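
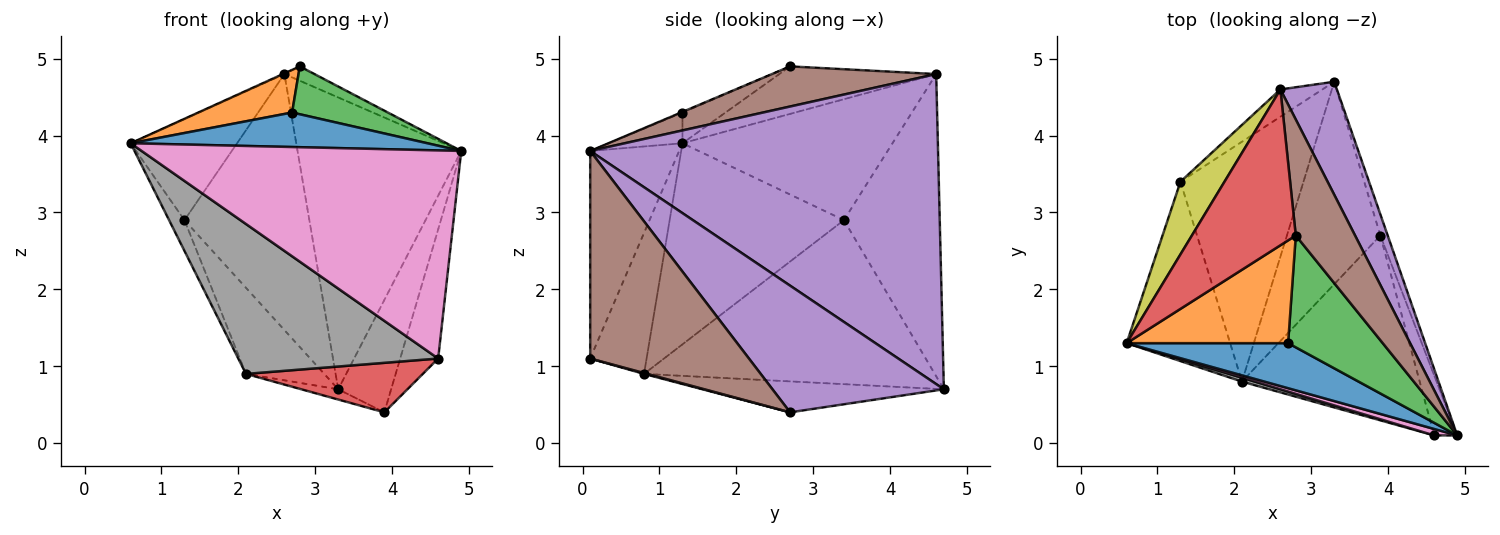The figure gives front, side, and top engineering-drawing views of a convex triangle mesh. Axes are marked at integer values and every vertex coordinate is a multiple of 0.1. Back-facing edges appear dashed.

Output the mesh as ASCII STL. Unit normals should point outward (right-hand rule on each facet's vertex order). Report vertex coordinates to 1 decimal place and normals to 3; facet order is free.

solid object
 facet normal -0.150 -0.601 0.785
  outer loop
   vertex 2.7 1.3 4.3
   vertex 0.6 1.3 3.9
   vertex 4.9 0.1 3.8
  endloop
 endfacet
 facet normal -0.173 -0.377 0.910
  outer loop
   vertex 2.7 1.3 4.3
   vertex 2.8 2.7 4.9
   vertex 0.6 1.3 3.9
  endloop
 endfacet
 facet normal -0.006 -0.394 0.919
  outer loop
   vertex 2.7 1.3 4.3
   vertex 4.9 0.1 3.8
   vertex 2.8 2.7 4.9
  endloop
 endfacet
 facet normal -0.416 0.004 0.909
  outer loop
   vertex 2.6 4.6 4.8
   vertex 0.6 1.3 3.9
   vertex 2.8 2.7 4.9
  endloop
 endfacet
 facet normal 0.893 0.420 0.163
  outer loop
   vertex 2.6 4.6 4.8
   vertex 4.9 0.1 3.8
   vertex 3.3 4.7 0.7
  endloop
 endfacet
 facet normal 0.558 0.102 0.824
  outer loop
   vertex 2.6 4.6 4.8
   vertex 2.8 2.7 4.9
   vertex 4.9 0.1 3.8
  endloop
 endfacet
 facet normal -0.268 -0.963 0.030
  outer loop
   vertex 4.6 0.1 1.1
   vertex 4.9 0.1 3.8
   vertex 0.6 1.3 3.9
  endloop
 endfacet
 facet normal -0.271 -0.962 0.025
  outer loop
   vertex 4.6 0.1 1.1
   vertex 0.6 1.3 3.9
   vertex 2.1 0.8 0.9
  endloop
 endfacet
 facet normal -0.848 0.430 0.309
  outer loop
   vertex 1.3 3.4 2.9
   vertex 0.6 1.3 3.9
   vertex 2.6 4.6 4.8
  endloop
 endfacet
 facet normal -0.607 0.791 -0.084
  outer loop
   vertex 1.3 3.4 2.9
   vertex 2.6 4.6 4.8
   vertex 3.3 4.7 0.7
  endloop
 endfacet
 facet normal -0.886 0.078 -0.456
  outer loop
   vertex 1.3 3.4 2.9
   vertex 2.1 0.8 0.9
   vertex 0.6 1.3 3.9
  endloop
 endfacet
 facet normal -0.782 0.211 -0.587
  outer loop
   vertex 1.3 3.4 2.9
   vertex 3.3 4.7 0.7
   vertex 2.1 0.8 0.9
  endloop
 endfacet
 facet normal -0.314 0.048 -0.948
  outer loop
   vertex 3.9 2.7 0.4
   vertex 2.1 0.8 0.9
   vertex 3.3 4.7 0.7
  endloop
 endfacet
 facet normal 0.005 -0.259 -0.966
  outer loop
   vertex 3.9 2.7 0.4
   vertex 4.6 0.1 1.1
   vertex 2.1 0.8 0.9
  endloop
 endfacet
 facet normal 0.954 0.295 -0.055
  outer loop
   vertex 3.9 2.7 0.4
   vertex 3.3 4.7 0.7
   vertex 4.9 0.1 3.8
  endloop
 endfacet
 facet normal 0.967 0.231 -0.107
  outer loop
   vertex 3.9 2.7 0.4
   vertex 4.9 0.1 3.8
   vertex 4.6 0.1 1.1
  endloop
 endfacet
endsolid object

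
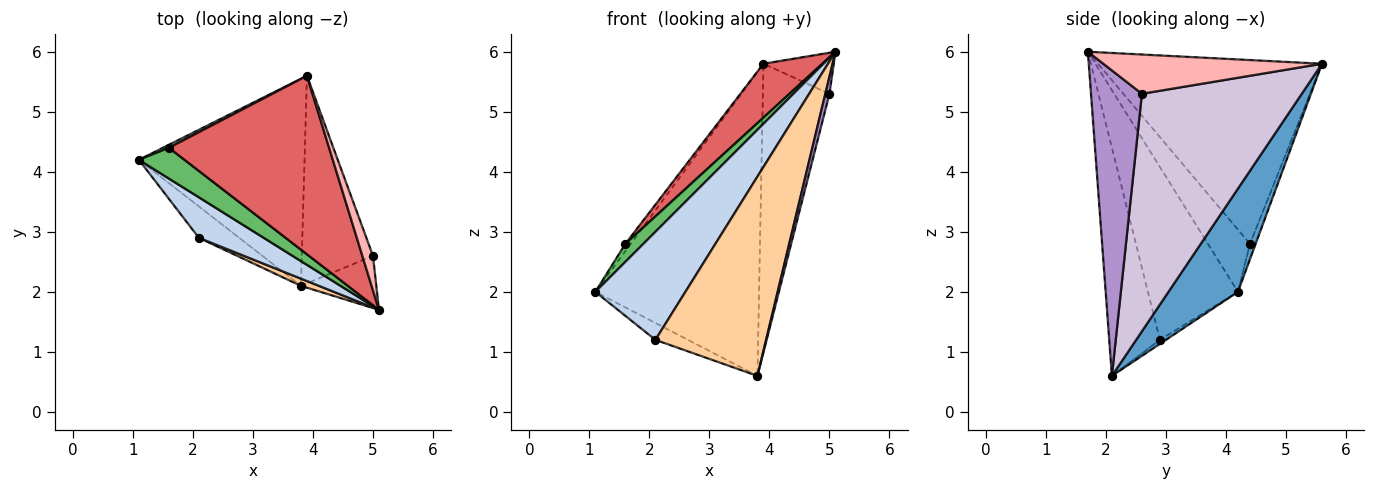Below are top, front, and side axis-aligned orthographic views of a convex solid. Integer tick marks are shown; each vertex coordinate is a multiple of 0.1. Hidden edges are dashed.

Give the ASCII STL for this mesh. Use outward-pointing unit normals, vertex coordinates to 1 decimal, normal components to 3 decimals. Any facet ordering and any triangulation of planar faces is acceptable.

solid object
 facet normal 0.331 0.780 -0.531
  outer loop
   vertex 3.8 2.1 0.6
   vertex 1.1 4.2 2.0
   vertex 3.9 5.6 5.8
  endloop
 endfacet
 facet normal -0.683 -0.683 0.256
  outer loop
   vertex 2.1 2.9 1.2
   vertex 5.1 1.7 6.0
   vertex 1.1 4.2 2.0
  endloop
 endfacet
 facet normal -0.087 0.473 -0.877
  outer loop
   vertex 2.1 2.9 1.2
   vertex 1.1 4.2 2.0
   vertex 3.8 2.1 0.6
  endloop
 endfacet
 facet normal -0.416 -0.909 0.033
  outer loop
   vertex 2.1 2.9 1.2
   vertex 3.8 2.1 0.6
   vertex 5.1 1.7 6.0
  endloop
 endfacet
 facet normal -0.763 -0.327 0.558
  outer loop
   vertex 1.6 4.4 2.8
   vertex 1.1 4.2 2.0
   vertex 5.1 1.7 6.0
  endloop
 endfacet
 facet normal -0.700 0.661 0.272
  outer loop
   vertex 1.6 4.4 2.8
   vertex 3.9 5.6 5.8
   vertex 1.1 4.2 2.0
  endloop
 endfacet
 facet normal -0.739 -0.194 0.645
  outer loop
   vertex 1.6 4.4 2.8
   vertex 5.1 1.7 6.0
   vertex 3.9 5.6 5.8
  endloop
 endfacet
 facet normal 0.922 0.296 0.249
  outer loop
   vertex 5.0 2.6 5.3
   vertex 3.9 5.6 5.8
   vertex 5.1 1.7 6.0
  endloop
 endfacet
 facet normal 0.968 -0.078 -0.239
  outer loop
   vertex 5.0 2.6 5.3
   vertex 5.1 1.7 6.0
   vertex 3.8 2.1 0.6
  endloop
 endfacet
 facet normal 0.890 0.371 -0.267
  outer loop
   vertex 5.0 2.6 5.3
   vertex 3.8 2.1 0.6
   vertex 3.9 5.6 5.8
  endloop
 endfacet
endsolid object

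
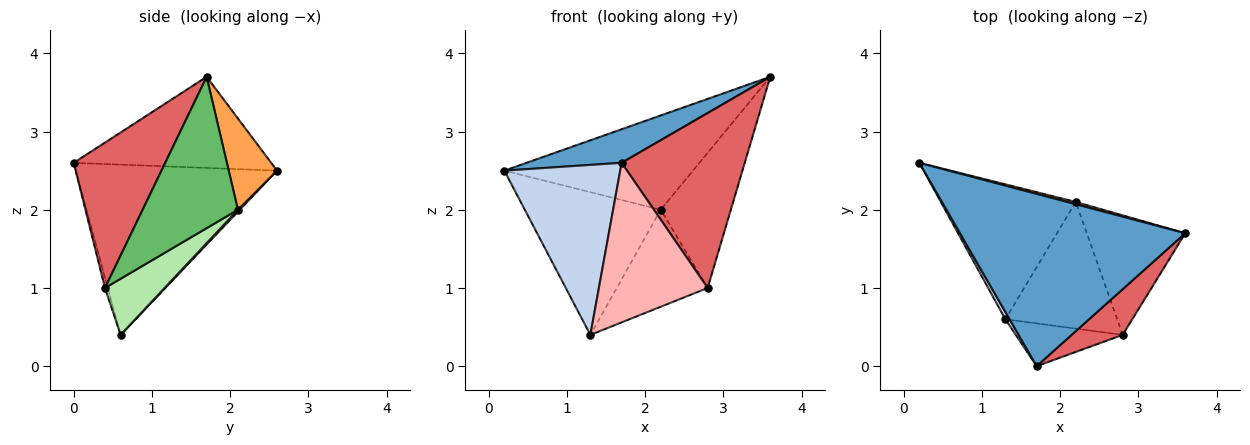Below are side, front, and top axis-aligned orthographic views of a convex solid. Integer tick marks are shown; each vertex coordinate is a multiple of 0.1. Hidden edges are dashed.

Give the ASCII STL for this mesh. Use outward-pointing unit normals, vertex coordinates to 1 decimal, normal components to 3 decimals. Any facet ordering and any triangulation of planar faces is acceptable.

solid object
 facet normal -0.369 -0.178 0.912
  outer loop
   vertex 1.7 0.0 2.6
   vertex 3.6 1.7 3.7
   vertex 0.2 2.6 2.5
  endloop
 endfacet
 facet normal -0.866 -0.499 0.021
  outer loop
   vertex 1.3 0.6 0.4
   vertex 1.7 0.0 2.6
   vertex 0.2 2.6 2.5
  endloop
 endfacet
 facet normal 0.248 0.968 0.024
  outer loop
   vertex 2.2 2.1 2.0
   vertex 0.2 2.6 2.5
   vertex 3.6 1.7 3.7
  endloop
 endfacet
 facet normal 0.010 0.727 -0.687
  outer loop
   vertex 2.2 2.1 2.0
   vertex 1.3 0.6 0.4
   vertex 0.2 2.6 2.5
  endloop
 endfacet
 facet normal 0.714 0.525 -0.464
  outer loop
   vertex 2.8 0.4 1.0
   vertex 2.2 2.1 2.0
   vertex 3.6 1.7 3.7
  endloop
 endfacet
 facet normal 0.370 0.565 -0.738
  outer loop
   vertex 2.8 0.4 1.0
   vertex 1.3 0.6 0.4
   vertex 2.2 2.1 2.0
  endloop
 endfacet
 facet normal 0.584 -0.785 0.205
  outer loop
   vertex 2.8 0.4 1.0
   vertex 3.6 1.7 3.7
   vertex 1.7 0.0 2.6
  endloop
 endfacet
 facet normal -0.025 -0.966 -0.259
  outer loop
   vertex 2.8 0.4 1.0
   vertex 1.7 0.0 2.6
   vertex 1.3 0.6 0.4
  endloop
 endfacet
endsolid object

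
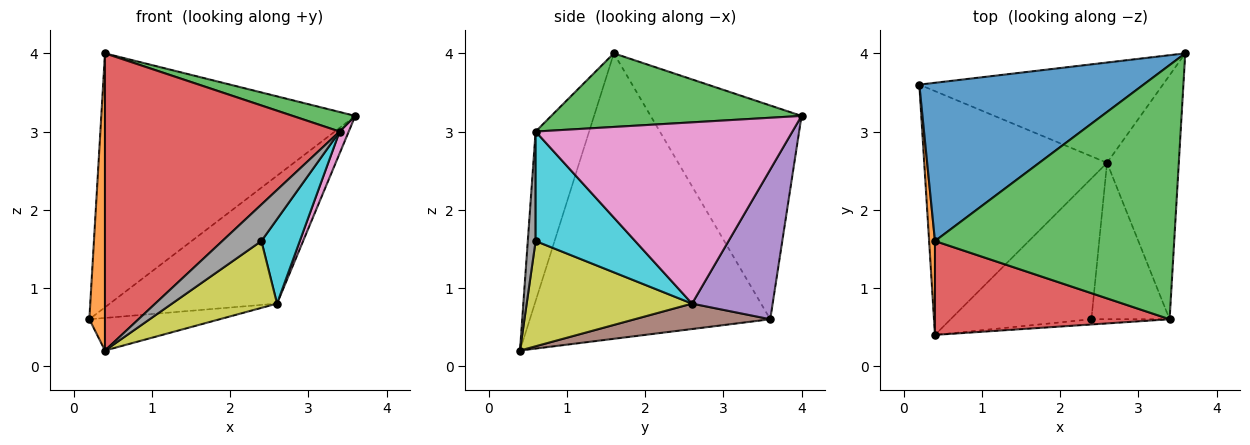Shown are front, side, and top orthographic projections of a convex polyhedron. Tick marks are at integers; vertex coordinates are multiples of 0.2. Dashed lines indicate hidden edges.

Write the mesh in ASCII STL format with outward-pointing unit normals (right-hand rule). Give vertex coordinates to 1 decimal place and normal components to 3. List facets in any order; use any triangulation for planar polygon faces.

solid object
 facet normal -0.450 0.758 0.472
  outer loop
   vertex 0.4 1.6 4.0
   vertex 3.6 4.0 3.2
   vertex 0.2 3.6 0.6
  endloop
 endfacet
 facet normal -0.998 -0.065 0.021
  outer loop
   vertex 0.4 1.6 4.0
   vertex 0.2 3.6 0.6
   vertex 0.4 0.4 0.2
  endloop
 endfacet
 facet normal 0.293 -0.073 0.953
  outer loop
   vertex 3.4 0.6 3.0
   vertex 3.6 4.0 3.2
   vertex 0.4 1.6 4.0
  endloop
 endfacet
 facet normal -0.213 -0.932 0.294
  outer loop
   vertex 3.4 0.6 3.0
   vertex 0.4 1.6 4.0
   vertex 0.4 0.4 0.2
  endloop
 endfacet
 facet normal 0.355 0.736 -0.577
  outer loop
   vertex 2.6 2.6 0.8
   vertex 0.2 3.6 0.6
   vertex 3.6 4.0 3.2
  endloop
 endfacet
 facet normal 0.137 0.131 -0.982
  outer loop
   vertex 2.6 2.6 0.8
   vertex 0.4 0.4 0.2
   vertex 0.2 3.6 0.6
  endloop
 endfacet
 facet normal 0.929 -0.033 -0.368
  outer loop
   vertex 2.6 2.6 0.8
   vertex 3.6 4.0 3.2
   vertex 3.4 0.6 3.0
  endloop
 endfacet
 facet normal 0.194 -0.971 -0.139
  outer loop
   vertex 2.4 0.6 1.6
   vertex 3.4 0.6 3.0
   vertex 0.4 0.4 0.2
  endloop
 endfacet
 facet normal 0.560 -0.355 -0.749
  outer loop
   vertex 2.4 0.6 1.6
   vertex 0.4 0.4 0.2
   vertex 2.6 2.6 0.8
  endloop
 endfacet
 facet normal 0.776 -0.299 -0.555
  outer loop
   vertex 2.4 0.6 1.6
   vertex 2.6 2.6 0.8
   vertex 3.4 0.6 3.0
  endloop
 endfacet
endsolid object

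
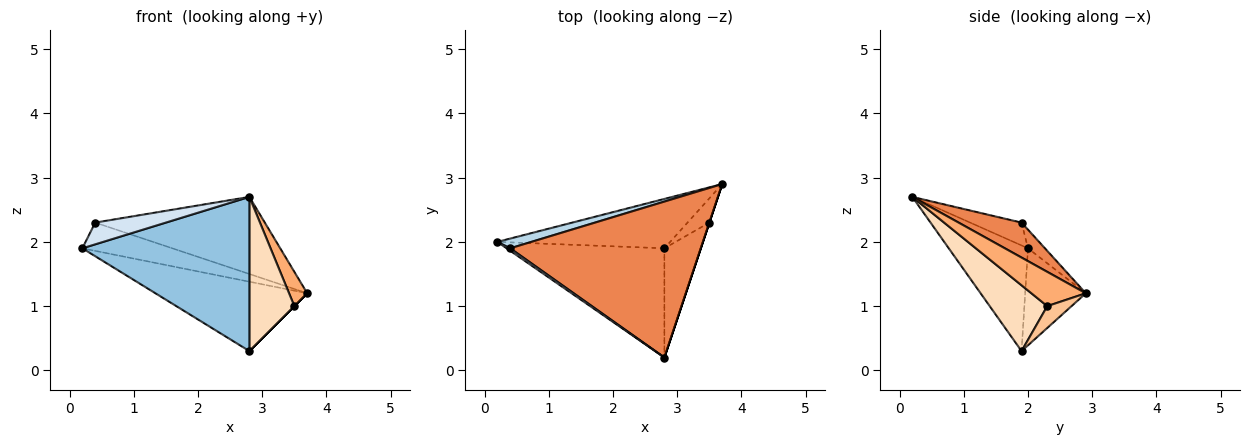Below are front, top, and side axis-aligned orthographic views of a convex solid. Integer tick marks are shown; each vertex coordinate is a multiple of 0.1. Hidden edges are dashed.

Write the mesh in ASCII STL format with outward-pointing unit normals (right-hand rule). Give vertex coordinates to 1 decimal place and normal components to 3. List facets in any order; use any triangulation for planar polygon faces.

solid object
 facet normal -0.309 0.775 -0.551
  outer loop
   vertex 2.8 1.9 0.3
   vertex 0.2 2.0 1.9
   vertex 3.7 2.9 1.2
  endloop
 endfacet
 facet normal -0.361 -0.761 -0.539
  outer loop
   vertex 2.8 1.9 0.3
   vertex 2.8 0.2 2.7
   vertex 0.2 2.0 1.9
  endloop
 endfacet
 facet normal -0.175 0.931 0.320
  outer loop
   vertex 0.4 1.9 2.3
   vertex 3.7 2.9 1.2
   vertex 0.2 2.0 1.9
  endloop
 endfacet
 facet normal -0.586 -0.805 0.092
  outer loop
   vertex 0.4 1.9 2.3
   vertex 0.2 2.0 1.9
   vertex 2.8 0.2 2.7
  endloop
 endfacet
 facet normal 0.162 0.437 0.885
  outer loop
   vertex 0.4 1.9 2.3
   vertex 2.8 0.2 2.7
   vertex 3.7 2.9 1.2
  endloop
 endfacet
 facet normal 0.949 -0.316 0.000
  outer loop
   vertex 3.5 2.3 1.0
   vertex 3.7 2.9 1.2
   vertex 2.8 0.2 2.7
  endloop
 endfacet
 facet normal 0.707 0.000 -0.707
  outer loop
   vertex 3.5 2.3 1.0
   vertex 2.8 1.9 0.3
   vertex 3.7 2.9 1.2
  endloop
 endfacet
 facet normal 0.722 -0.564 -0.400
  outer loop
   vertex 3.5 2.3 1.0
   vertex 2.8 0.2 2.7
   vertex 2.8 1.9 0.3
  endloop
 endfacet
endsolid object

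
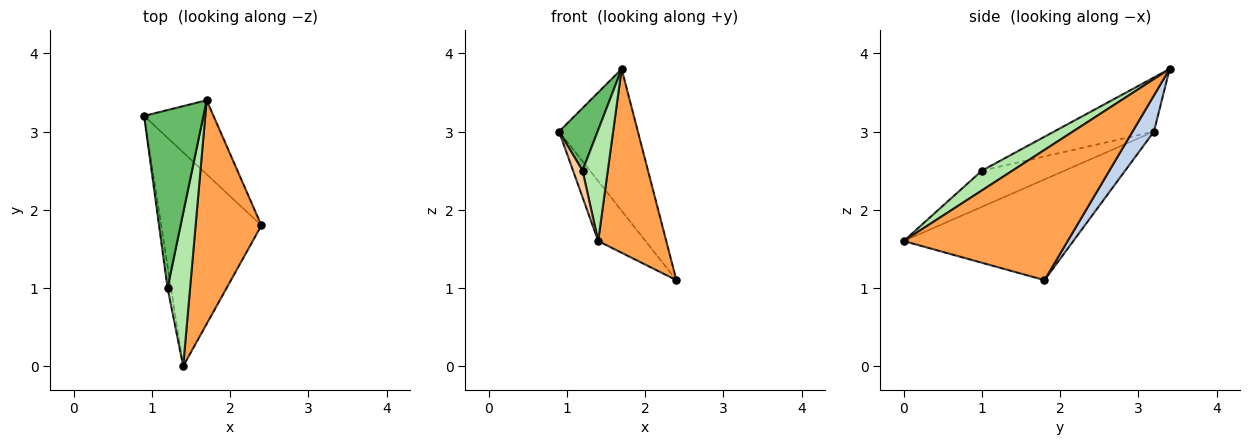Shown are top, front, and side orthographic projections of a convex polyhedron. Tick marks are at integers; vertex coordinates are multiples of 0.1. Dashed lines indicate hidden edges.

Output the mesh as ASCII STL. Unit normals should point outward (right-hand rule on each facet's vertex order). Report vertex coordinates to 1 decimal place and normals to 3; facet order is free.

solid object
 facet normal -0.695 0.194 -0.692
  outer loop
   vertex 1.4 0.0 1.6
   vertex 0.9 3.2 3.0
   vertex 2.4 1.8 1.1
  endloop
 endfacet
 facet normal 0.234 0.862 -0.450
  outer loop
   vertex 1.7 3.4 3.8
   vertex 2.4 1.8 1.1
   vertex 0.9 3.2 3.0
  endloop
 endfacet
 facet normal 0.837 -0.347 0.423
  outer loop
   vertex 1.7 3.4 3.8
   vertex 1.4 0.0 1.6
   vertex 2.4 1.8 1.1
  endloop
 endfacet
 facet normal -0.989 -0.114 -0.094
  outer loop
   vertex 1.2 1.0 2.5
   vertex 0.9 3.2 3.0
   vertex 1.4 0.0 1.6
  endloop
 endfacet
 facet normal -0.652 -0.251 0.715
  outer loop
   vertex 1.2 1.0 2.5
   vertex 1.7 3.4 3.8
   vertex 0.9 3.2 3.0
  endloop
 endfacet
 facet normal 0.579 -0.478 0.660
  outer loop
   vertex 1.2 1.0 2.5
   vertex 1.4 0.0 1.6
   vertex 1.7 3.4 3.8
  endloop
 endfacet
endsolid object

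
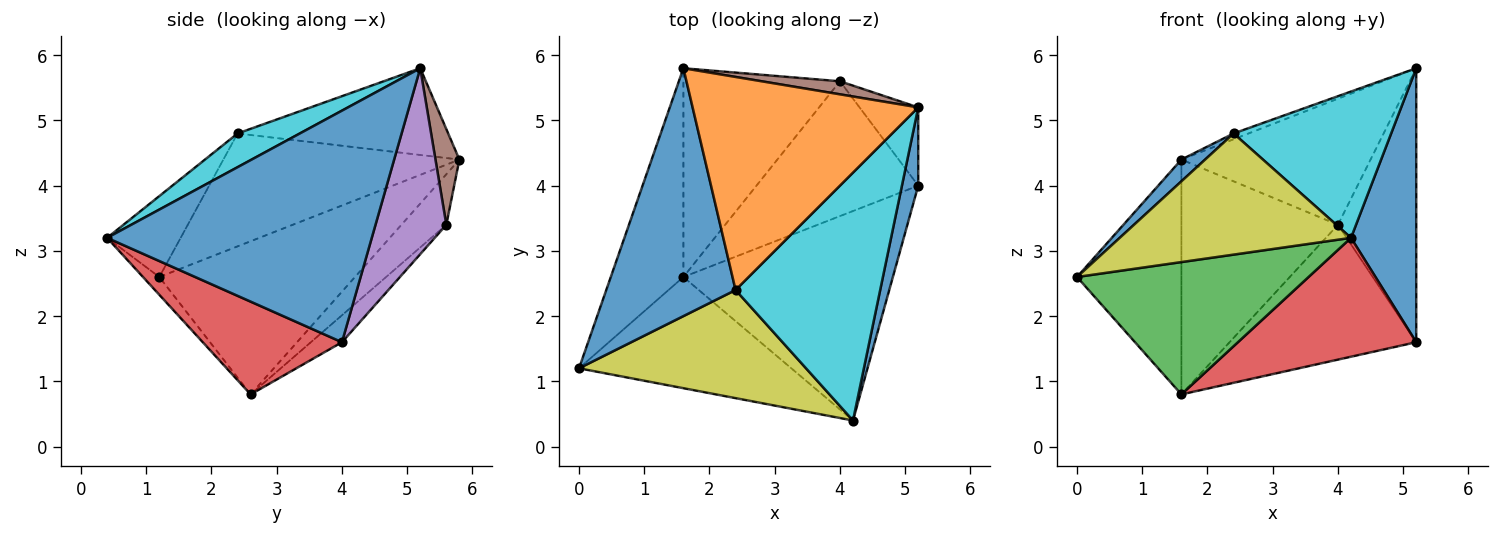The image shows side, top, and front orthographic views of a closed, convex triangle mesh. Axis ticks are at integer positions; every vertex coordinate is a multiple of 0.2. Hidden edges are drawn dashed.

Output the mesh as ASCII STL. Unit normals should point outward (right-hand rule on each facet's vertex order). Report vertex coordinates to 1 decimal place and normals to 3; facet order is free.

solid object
 facet normal 0.969 -0.239 0.068
  outer loop
   vertex 4.2 0.4 3.2
   vertex 5.2 4.0 1.6
   vertex 5.2 5.2 5.8
  endloop
 endfacet
 facet normal -0.814 0.434 -0.386
  outer loop
   vertex 1.6 2.6 0.8
   vertex 0.0 1.2 2.6
   vertex 1.6 5.8 4.4
  endloop
 endfacet
 facet normal -0.054 -0.764 -0.642
  outer loop
   vertex 1.6 2.6 0.8
   vertex 4.2 0.4 3.2
   vertex 0.0 1.2 2.6
  endloop
 endfacet
 facet normal 0.359 -0.461 -0.812
  outer loop
   vertex 1.6 2.6 0.8
   vertex 5.2 4.0 1.6
   vertex 4.2 0.4 3.2
  endloop
 endfacet
 facet normal 0.656 0.725 -0.207
  outer loop
   vertex 4.0 5.6 3.4
   vertex 5.2 5.2 5.8
   vertex 5.2 4.0 1.6
  endloop
 endfacet
 facet normal 0.125 0.987 0.102
  outer loop
   vertex 4.0 5.6 3.4
   vertex 1.6 5.8 4.4
   vertex 5.2 5.2 5.8
  endloop
 endfacet
 facet normal -0.117 0.702 -0.702
  outer loop
   vertex 4.0 5.6 3.4
   vertex 5.2 4.0 1.6
   vertex 1.6 2.6 0.8
  endloop
 endfacet
 facet normal -0.210 0.731 -0.650
  outer loop
   vertex 4.0 5.6 3.4
   vertex 1.6 2.6 0.8
   vertex 1.6 5.8 4.4
  endloop
 endfacet
 facet normal -0.231 -0.726 0.648
  outer loop
   vertex 2.4 2.4 4.8
   vertex 0.0 1.2 2.6
   vertex 4.2 0.4 3.2
  endloop
 endfacet
 facet normal 0.197 -0.498 0.844
  outer loop
   vertex 2.4 2.4 4.8
   vertex 4.2 0.4 3.2
   vertex 5.2 5.2 5.8
  endloop
 endfacet
 facet normal -0.656 -0.066 0.752
  outer loop
   vertex 2.4 2.4 4.8
   vertex 1.6 5.8 4.4
   vertex 0.0 1.2 2.6
  endloop
 endfacet
 facet normal -0.359 0.025 0.933
  outer loop
   vertex 2.4 2.4 4.8
   vertex 5.2 5.2 5.8
   vertex 1.6 5.8 4.4
  endloop
 endfacet
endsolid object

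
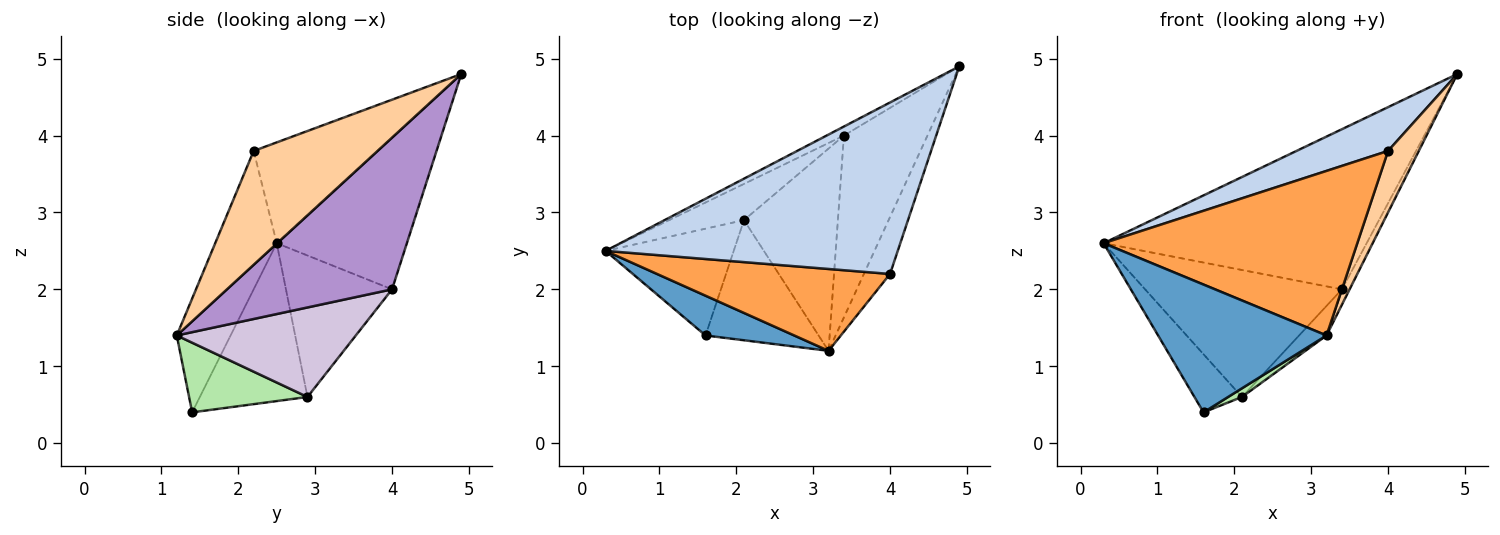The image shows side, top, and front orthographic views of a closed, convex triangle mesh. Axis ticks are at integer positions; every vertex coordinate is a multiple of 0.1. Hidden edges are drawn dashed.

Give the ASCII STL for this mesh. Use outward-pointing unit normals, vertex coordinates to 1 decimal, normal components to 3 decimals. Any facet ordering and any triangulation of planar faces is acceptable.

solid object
 facet normal -0.292 -0.913 0.284
  outer loop
   vertex 1.6 1.4 0.4
   vertex 3.2 1.2 1.4
   vertex 0.3 2.5 2.6
  endloop
 endfacet
 facet normal -0.317 -0.235 0.919
  outer loop
   vertex 4.0 2.2 3.8
   vertex 4.9 4.9 4.8
   vertex 0.3 2.5 2.6
  endloop
 endfacet
 facet normal -0.212 -0.875 0.435
  outer loop
   vertex 4.0 2.2 3.8
   vertex 0.3 2.5 2.6
   vertex 3.2 1.2 1.4
  endloop
 endfacet
 facet normal 0.947 -0.235 -0.218
  outer loop
   vertex 4.0 2.2 3.8
   vertex 3.2 1.2 1.4
   vertex 4.9 4.9 4.8
  endloop
 endfacet
 facet normal -0.734 0.324 -0.596
  outer loop
   vertex 2.1 2.9 0.6
   vertex 1.6 1.4 0.4
   vertex 0.3 2.5 2.6
  endloop
 endfacet
 facet normal 0.523 -0.061 -0.850
  outer loop
   vertex 2.1 2.9 0.6
   vertex 3.2 1.2 1.4
   vertex 1.6 1.4 0.4
  endloop
 endfacet
 facet normal -0.443 0.895 -0.050
  outer loop
   vertex 3.4 4.0 2.0
   vertex 0.3 2.5 2.6
   vertex 4.9 4.9 4.8
  endloop
 endfacet
 facet normal -0.460 0.854 -0.243
  outer loop
   vertex 3.4 4.0 2.0
   vertex 2.1 2.9 0.6
   vertex 0.3 2.5 2.6
  endloop
 endfacet
 facet normal 0.875 0.041 -0.482
  outer loop
   vertex 3.4 4.0 2.0
   vertex 4.9 4.9 4.8
   vertex 3.2 1.2 1.4
  endloop
 endfacet
 facet normal 0.686 0.105 -0.720
  outer loop
   vertex 3.4 4.0 2.0
   vertex 3.2 1.2 1.4
   vertex 2.1 2.9 0.6
  endloop
 endfacet
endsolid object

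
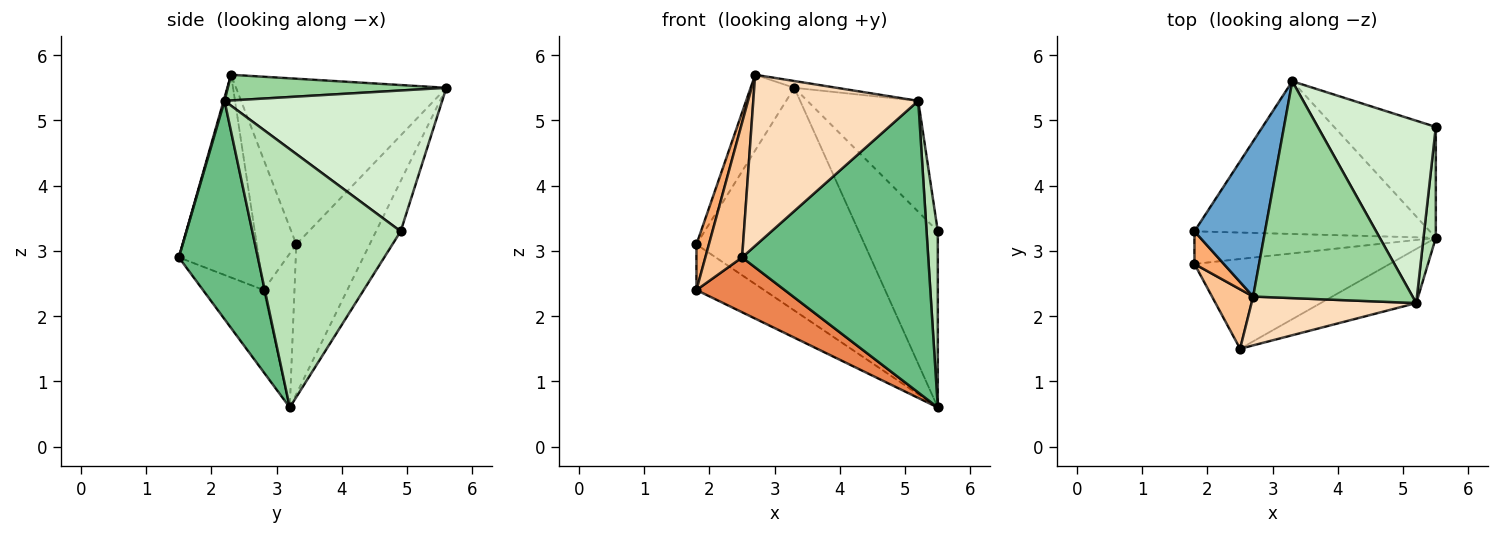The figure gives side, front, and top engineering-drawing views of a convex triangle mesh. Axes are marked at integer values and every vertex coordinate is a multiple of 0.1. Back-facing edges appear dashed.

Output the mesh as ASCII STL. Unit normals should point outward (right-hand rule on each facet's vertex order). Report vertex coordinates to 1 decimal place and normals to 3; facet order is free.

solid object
 facet normal -0.904 0.188 0.385
  outer loop
   vertex 3.3 5.6 5.5
   vertex 1.8 3.3 3.1
   vertex 2.7 2.3 5.7
  endloop
 endfacet
 facet normal -0.339 0.776 -0.532
  outer loop
   vertex 3.3 5.6 5.5
   vertex 5.5 3.2 0.6
   vertex 1.8 3.3 3.1
  endloop
 endfacet
 facet normal -0.255 0.818 -0.515
  outer loop
   vertex 3.3 5.6 5.5
   vertex 5.5 4.9 3.3
   vertex 5.5 3.2 0.6
  endloop
 endfacet
 facet normal -0.348 0.763 -0.545
  outer loop
   vertex 1.8 2.8 2.4
   vertex 1.8 3.3 3.1
   vertex 5.5 3.2 0.6
  endloop
 endfacet
 facet normal -0.338 -0.491 -0.803
  outer loop
   vertex 1.8 2.8 2.4
   vertex 5.5 3.2 0.6
   vertex 2.5 1.5 2.9
  endloop
 endfacet
 facet normal -0.933 -0.294 0.210
  outer loop
   vertex 1.8 2.8 2.4
   vertex 2.7 2.3 5.7
   vertex 1.8 3.3 3.1
  endloop
 endfacet
 facet normal -0.893 -0.411 0.181
  outer loop
   vertex 1.8 2.8 2.4
   vertex 2.5 1.5 2.9
   vertex 2.7 2.3 5.7
  endloop
 endfacet
 facet normal 0.005 -0.962 0.274
  outer loop
   vertex 5.2 2.2 5.3
   vertex 2.7 2.3 5.7
   vertex 2.5 1.5 2.9
  endloop
 endfacet
 facet normal 0.385 -0.907 -0.168
  outer loop
   vertex 5.2 2.2 5.3
   vertex 2.5 1.5 2.9
   vertex 5.5 3.2 0.6
  endloop
 endfacet
 facet normal 0.159 0.031 0.987
  outer loop
   vertex 5.2 2.2 5.3
   vertex 3.3 5.6 5.5
   vertex 2.7 2.3 5.7
  endloop
 endfacet
 facet normal 0.996 -0.075 0.048
  outer loop
   vertex 5.2 2.2 5.3
   vertex 5.5 3.2 0.6
   vertex 5.5 4.9 3.3
  endloop
 endfacet
 facet normal 0.714 0.364 0.598
  outer loop
   vertex 5.2 2.2 5.3
   vertex 5.5 4.9 3.3
   vertex 3.3 5.6 5.5
  endloop
 endfacet
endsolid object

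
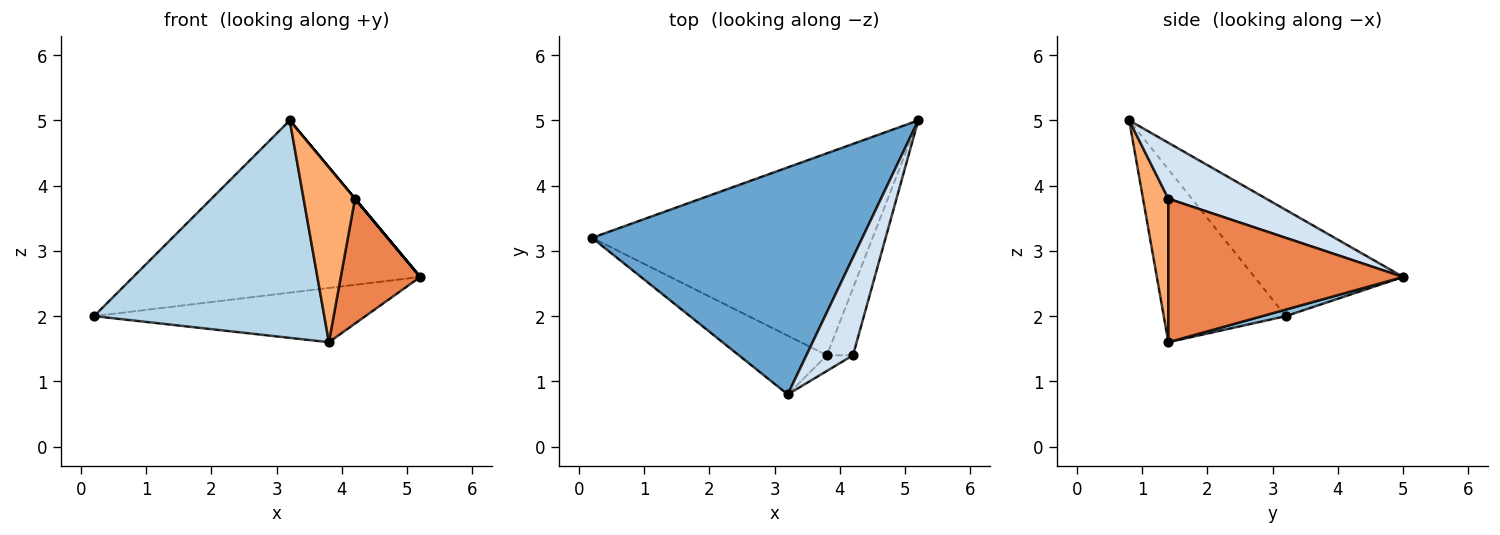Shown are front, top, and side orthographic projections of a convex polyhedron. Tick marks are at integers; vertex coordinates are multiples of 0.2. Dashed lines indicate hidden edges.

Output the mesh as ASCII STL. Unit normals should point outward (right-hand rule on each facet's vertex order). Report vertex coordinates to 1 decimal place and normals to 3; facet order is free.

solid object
 facet normal -0.299 0.577 0.760
  outer loop
   vertex 3.2 0.8 5.0
   vertex 5.2 5.0 2.6
   vertex 0.2 3.2 2.0
  endloop
 endfacet
 facet normal 0.022 0.259 -0.965
  outer loop
   vertex 3.8 1.4 1.6
   vertex 0.2 3.2 2.0
   vertex 5.2 5.0 2.6
  endloop
 endfacet
 facet normal -0.456 -0.859 -0.232
  outer loop
   vertex 3.8 1.4 1.6
   vertex 3.2 0.8 5.0
   vertex 0.2 3.2 2.0
  endloop
 endfacet
 facet normal 0.768 0.000 0.640
  outer loop
   vertex 4.2 1.4 3.8
   vertex 5.2 5.0 2.6
   vertex 3.2 0.8 5.0
  endloop
 endfacet
 facet normal 0.933 -0.316 -0.170
  outer loop
   vertex 4.2 1.4 3.8
   vertex 3.8 1.4 1.6
   vertex 5.2 5.0 2.6
  endloop
 endfacet
 facet normal 0.440 -0.894 -0.080
  outer loop
   vertex 4.2 1.4 3.8
   vertex 3.2 0.8 5.0
   vertex 3.8 1.4 1.6
  endloop
 endfacet
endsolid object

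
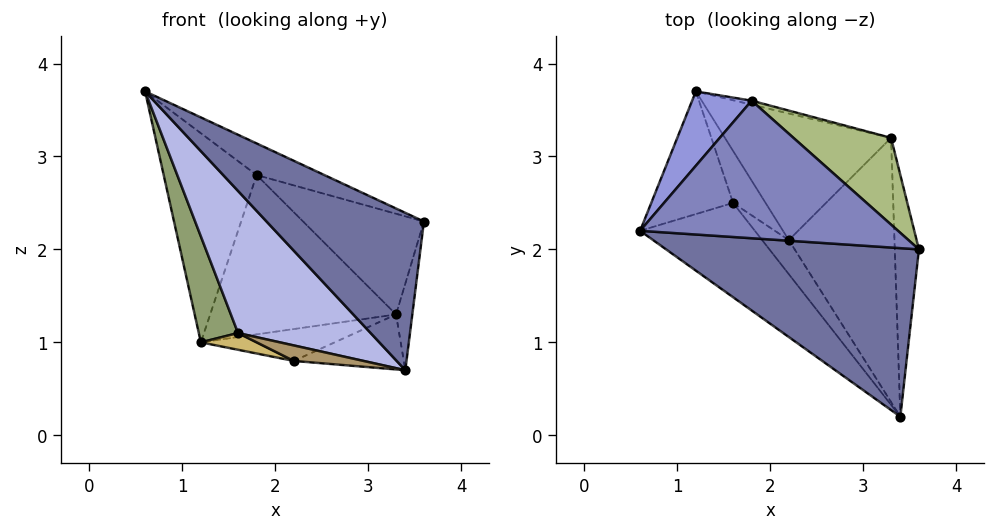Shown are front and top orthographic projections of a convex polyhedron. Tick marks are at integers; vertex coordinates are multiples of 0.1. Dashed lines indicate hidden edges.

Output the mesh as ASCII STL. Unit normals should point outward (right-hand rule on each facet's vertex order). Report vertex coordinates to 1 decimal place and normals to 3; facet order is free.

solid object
 facet normal 0.283 -0.655 0.701
  outer loop
   vertex 3.4 0.2 0.7
   vertex 3.6 2.0 2.3
   vertex 0.6 2.2 3.7
  endloop
 endfacet
 facet normal 0.425 0.203 0.882
  outer loop
   vertex 1.8 3.6 2.8
   vertex 0.6 2.2 3.7
   vertex 3.6 2.0 2.3
  endloop
 endfacet
 facet normal -0.647 0.719 0.256
  outer loop
   vertex 1.8 3.6 2.8
   vertex 1.2 3.7 1.0
   vertex 0.6 2.2 3.7
  endloop
 endfacet
 facet normal -0.765 -0.537 -0.356
  outer loop
   vertex 1.6 2.5 1.1
   vertex 3.4 0.2 0.7
   vertex 0.6 2.2 3.7
  endloop
 endfacet
 facet normal -0.871 -0.321 -0.372
  outer loop
   vertex 1.6 2.5 1.1
   vertex 0.6 2.2 3.7
   vertex 1.2 3.7 1.0
  endloop
 endfacet
 facet normal 0.650 0.576 0.496
  outer loop
   vertex 3.3 3.2 1.3
   vertex 1.8 3.6 2.8
   vertex 3.6 2.0 2.3
  endloop
 endfacet
 facet normal 0.235 0.972 -0.024
  outer loop
   vertex 3.3 3.2 1.3
   vertex 1.2 3.7 1.0
   vertex 1.8 3.6 2.8
  endloop
 endfacet
 facet normal 0.976 0.073 -0.205
  outer loop
   vertex 3.3 3.2 1.3
   vertex 3.6 2.0 2.3
   vertex 3.4 0.2 0.7
  endloop
 endfacet
 facet normal -0.590 -0.334 -0.735
  outer loop
   vertex 2.2 2.1 0.8
   vertex 3.4 0.2 0.7
   vertex 1.6 2.5 1.1
  endloop
 endfacet
 facet normal -0.562 -0.253 -0.787
  outer loop
   vertex 2.2 2.1 0.8
   vertex 1.6 2.5 1.1
   vertex 1.2 3.7 1.0
  endloop
 endfacet
 facet normal 0.234 0.198 -0.952
  outer loop
   vertex 2.2 2.1 0.8
   vertex 3.3 3.2 1.3
   vertex 3.4 0.2 0.7
  endloop
 endfacet
 facet normal 0.193 0.240 -0.952
  outer loop
   vertex 2.2 2.1 0.8
   vertex 1.2 3.7 1.0
   vertex 3.3 3.2 1.3
  endloop
 endfacet
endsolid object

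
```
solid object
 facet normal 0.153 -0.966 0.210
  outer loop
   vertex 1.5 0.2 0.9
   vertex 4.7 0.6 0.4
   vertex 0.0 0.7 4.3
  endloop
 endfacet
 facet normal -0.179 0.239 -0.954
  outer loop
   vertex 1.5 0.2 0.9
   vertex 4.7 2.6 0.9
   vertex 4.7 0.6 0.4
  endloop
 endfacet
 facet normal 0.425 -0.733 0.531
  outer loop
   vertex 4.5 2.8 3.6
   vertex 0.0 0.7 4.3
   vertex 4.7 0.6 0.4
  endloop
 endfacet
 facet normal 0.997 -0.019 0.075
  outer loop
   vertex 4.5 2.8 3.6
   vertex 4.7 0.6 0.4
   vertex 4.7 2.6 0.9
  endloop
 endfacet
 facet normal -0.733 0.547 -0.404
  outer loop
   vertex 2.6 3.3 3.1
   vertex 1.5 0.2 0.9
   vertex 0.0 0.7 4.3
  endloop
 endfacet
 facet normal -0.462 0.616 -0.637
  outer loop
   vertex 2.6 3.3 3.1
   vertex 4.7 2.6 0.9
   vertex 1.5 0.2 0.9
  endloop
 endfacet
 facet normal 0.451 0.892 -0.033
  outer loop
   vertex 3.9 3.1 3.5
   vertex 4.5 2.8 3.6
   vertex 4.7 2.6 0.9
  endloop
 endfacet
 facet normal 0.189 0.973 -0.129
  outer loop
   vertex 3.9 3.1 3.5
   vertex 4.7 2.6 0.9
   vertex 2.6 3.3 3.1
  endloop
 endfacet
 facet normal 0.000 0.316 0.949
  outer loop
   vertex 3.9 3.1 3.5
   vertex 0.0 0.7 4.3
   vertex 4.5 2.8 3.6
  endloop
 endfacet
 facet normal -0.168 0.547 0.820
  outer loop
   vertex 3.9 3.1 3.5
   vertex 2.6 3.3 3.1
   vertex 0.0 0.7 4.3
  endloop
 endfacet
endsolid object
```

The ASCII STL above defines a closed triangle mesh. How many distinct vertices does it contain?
7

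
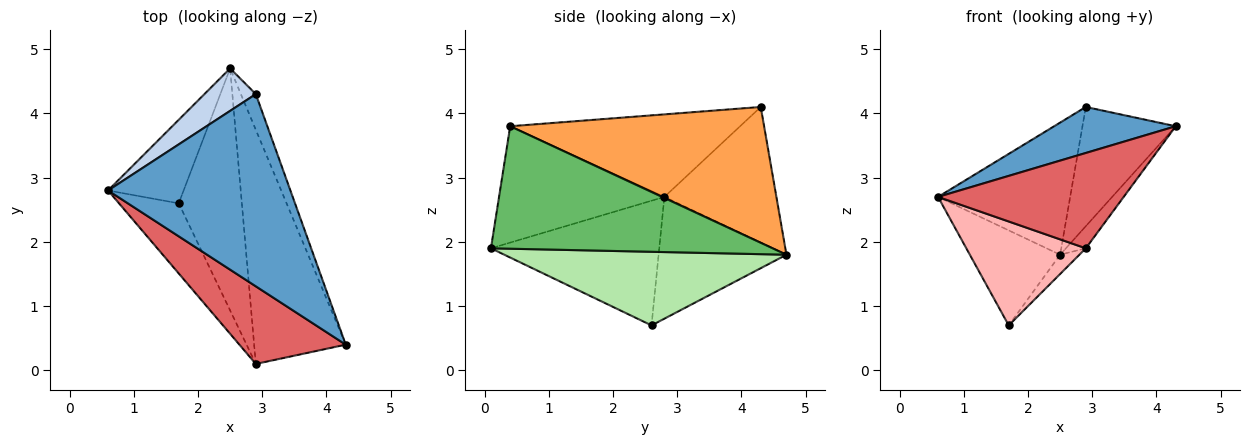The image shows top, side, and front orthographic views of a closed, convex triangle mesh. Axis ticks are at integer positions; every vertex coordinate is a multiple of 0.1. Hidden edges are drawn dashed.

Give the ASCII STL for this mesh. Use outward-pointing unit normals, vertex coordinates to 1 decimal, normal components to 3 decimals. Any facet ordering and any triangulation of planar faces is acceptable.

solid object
 facet normal -0.403 -0.213 0.890
  outer loop
   vertex 2.9 4.3 4.1
   vertex 0.6 2.8 2.7
   vertex 4.3 0.4 3.8
  endloop
 endfacet
 facet normal -0.628 0.741 0.238
  outer loop
   vertex 2.9 4.3 4.1
   vertex 2.5 4.7 1.8
   vertex 0.6 2.8 2.7
  endloop
 endfacet
 facet normal 0.934 0.343 -0.103
  outer loop
   vertex 2.9 4.3 4.1
   vertex 4.3 0.4 3.8
   vertex 2.5 4.7 1.8
  endloop
 endfacet
 facet normal -0.729 0.514 -0.452
  outer loop
   vertex 1.7 2.6 0.7
   vertex 0.6 2.8 2.7
   vertex 2.5 4.7 1.8
  endloop
 endfacet
 facet normal 0.799 0.057 -0.598
  outer loop
   vertex 2.9 0.1 1.9
   vertex 2.5 4.7 1.8
   vertex 4.3 0.4 3.8
  endloop
 endfacet
 facet normal 0.758 0.052 -0.650
  outer loop
   vertex 2.9 0.1 1.9
   vertex 1.7 2.6 0.7
   vertex 2.5 4.7 1.8
  endloop
 endfacet
 facet normal -0.568 -0.638 0.520
  outer loop
   vertex 2.9 0.1 1.9
   vertex 4.3 0.4 3.8
   vertex 0.6 2.8 2.7
  endloop
 endfacet
 facet normal -0.760 -0.539 -0.364
  outer loop
   vertex 2.9 0.1 1.9
   vertex 0.6 2.8 2.7
   vertex 1.7 2.6 0.7
  endloop
 endfacet
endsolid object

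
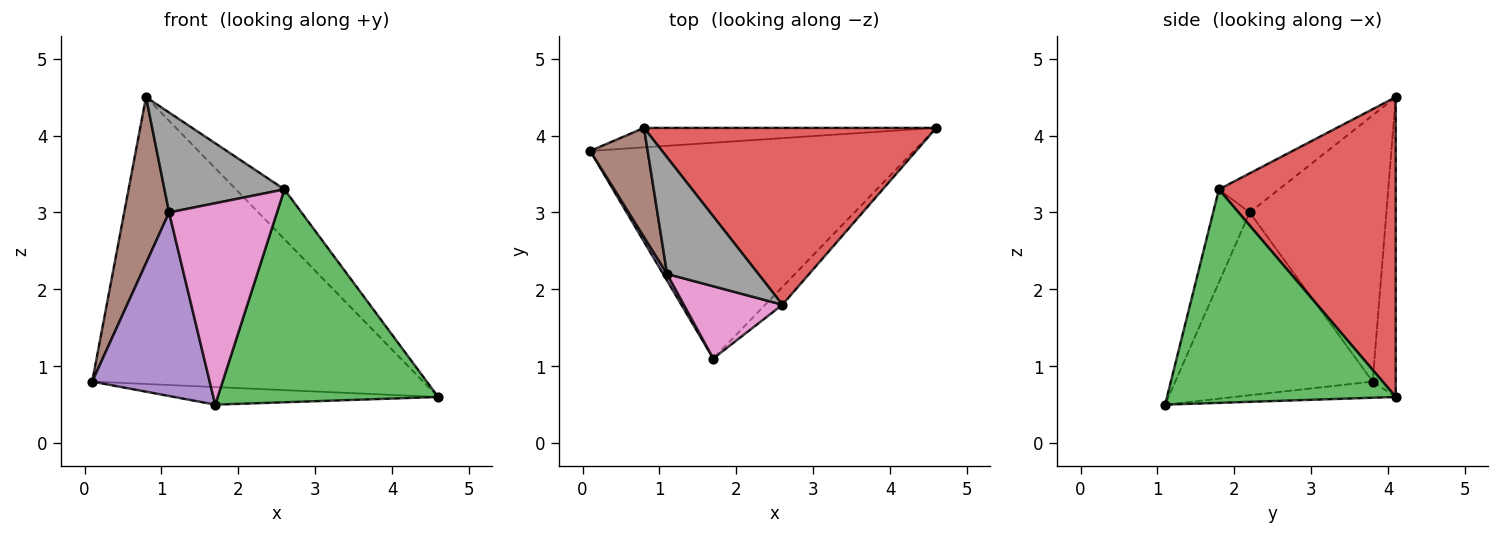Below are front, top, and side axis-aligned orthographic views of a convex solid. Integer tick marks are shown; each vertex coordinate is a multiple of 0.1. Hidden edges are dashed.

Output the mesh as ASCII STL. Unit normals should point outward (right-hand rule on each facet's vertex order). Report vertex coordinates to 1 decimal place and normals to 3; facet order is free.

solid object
 facet normal -0.050 0.081 -0.995
  outer loop
   vertex 1.7 1.1 0.5
   vertex 0.1 3.8 0.8
   vertex 4.6 4.1 0.6
  endloop
 endfacet
 facet normal -0.069 0.995 -0.068
  outer loop
   vertex 0.8 4.1 4.5
   vertex 4.6 4.1 0.6
   vertex 0.1 3.8 0.8
  endloop
 endfacet
 facet normal 0.719 -0.693 -0.058
  outer loop
   vertex 2.6 1.8 3.3
   vertex 1.7 1.1 0.5
   vertex 4.6 4.1 0.6
  endloop
 endfacet
 facet normal 0.703 0.193 0.685
  outer loop
   vertex 2.6 1.8 3.3
   vertex 4.6 4.1 0.6
   vertex 0.8 4.1 4.5
  endloop
 endfacet
 facet normal -0.859 -0.511 0.019
  outer loop
   vertex 1.1 2.2 3.0
   vertex 0.1 3.8 0.8
   vertex 1.7 1.1 0.5
  endloop
 endfacet
 facet normal -0.931 -0.306 0.201
  outer loop
   vertex 1.1 2.2 3.0
   vertex 0.8 4.1 4.5
   vertex 0.1 3.8 0.8
  endloop
 endfacet
 facet normal -0.304 -0.897 0.322
  outer loop
   vertex 1.1 2.2 3.0
   vertex 1.7 1.1 0.5
   vertex 2.6 1.8 3.3
  endloop
 endfacet
 facet normal -0.309 -0.619 0.722
  outer loop
   vertex 1.1 2.2 3.0
   vertex 2.6 1.8 3.3
   vertex 0.8 4.1 4.5
  endloop
 endfacet
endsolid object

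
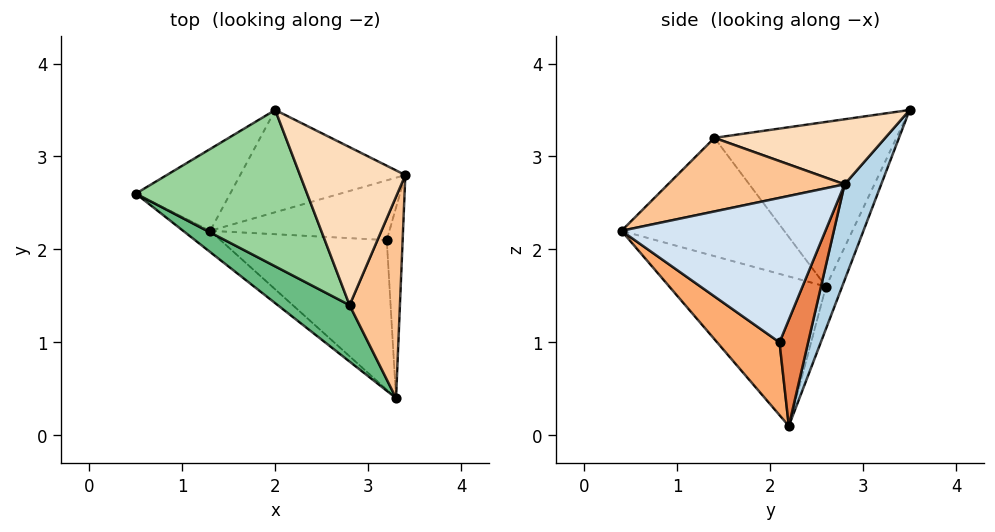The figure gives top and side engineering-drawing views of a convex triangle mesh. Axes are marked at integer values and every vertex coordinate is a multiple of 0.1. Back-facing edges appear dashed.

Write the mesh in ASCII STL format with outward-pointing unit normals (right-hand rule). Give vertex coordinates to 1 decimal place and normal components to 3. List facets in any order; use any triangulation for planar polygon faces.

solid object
 facet normal -0.600 -0.793 -0.108
  outer loop
   vertex 1.3 2.2 0.1
   vertex 3.3 0.4 2.2
   vertex 0.5 2.6 1.6
  endloop
 endfacet
 facet normal -0.146 0.934 -0.327
  outer loop
   vertex 2.0 3.5 3.5
   vertex 1.3 2.2 0.1
   vertex 0.5 2.6 1.6
  endloop
 endfacet
 facet normal 0.225 0.894 -0.388
  outer loop
   vertex 2.0 3.5 3.5
   vertex 3.4 2.8 2.7
   vertex 1.3 2.2 0.1
  endloop
 endfacet
 facet normal 0.994 -0.019 -0.109
  outer loop
   vertex 3.2 2.1 1.0
   vertex 3.4 2.8 2.7
   vertex 3.3 0.4 2.2
  endloop
 endfacet
 facet normal 0.233 0.889 -0.394
  outer loop
   vertex 3.2 2.1 1.0
   vertex 1.3 2.2 0.1
   vertex 3.4 2.8 2.7
  endloop
 endfacet
 facet normal 0.340 -0.529 -0.777
  outer loop
   vertex 3.2 2.1 1.0
   vertex 3.3 0.4 2.2
   vertex 1.3 2.2 0.1
  endloop
 endfacet
 facet normal 0.816 -0.150 0.558
  outer loop
   vertex 2.8 1.4 3.2
   vertex 3.3 0.4 2.2
   vertex 3.4 2.8 2.7
  endloop
 endfacet
 facet normal 0.524 0.078 0.848
  outer loop
   vertex 2.8 1.4 3.2
   vertex 3.4 2.8 2.7
   vertex 2.0 3.5 3.5
  endloop
 endfacet
 facet normal -0.621 -0.687 0.377
  outer loop
   vertex 2.8 1.4 3.2
   vertex 0.5 2.6 1.6
   vertex 3.3 0.4 2.2
  endloop
 endfacet
 facet normal -0.651 -0.345 0.677
  outer loop
   vertex 2.8 1.4 3.2
   vertex 2.0 3.5 3.5
   vertex 0.5 2.6 1.6
  endloop
 endfacet
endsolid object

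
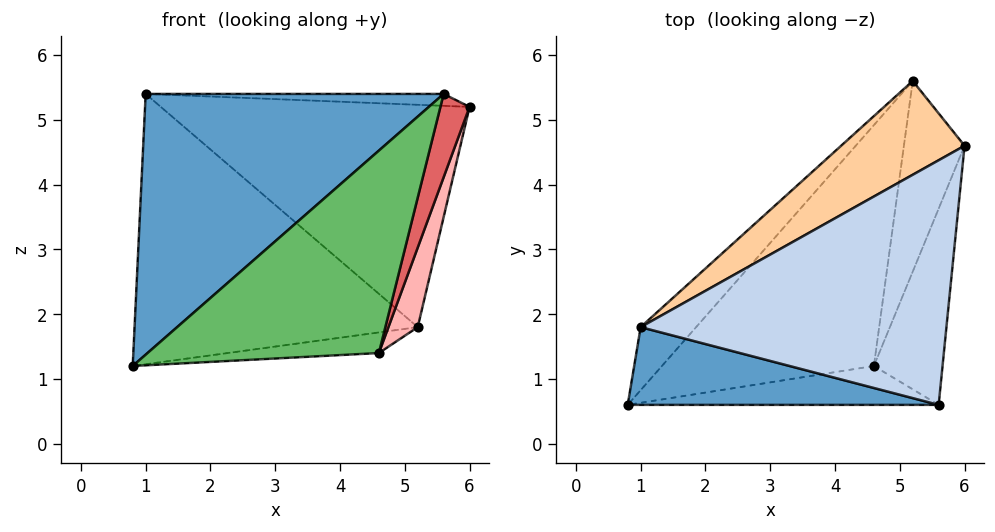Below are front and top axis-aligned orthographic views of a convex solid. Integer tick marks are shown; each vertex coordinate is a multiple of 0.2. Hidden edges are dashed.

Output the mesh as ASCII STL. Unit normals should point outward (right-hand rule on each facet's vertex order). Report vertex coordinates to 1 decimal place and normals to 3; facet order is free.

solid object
 facet normal -0.243 -0.930 0.277
  outer loop
   vertex 1.0 1.8 5.4
   vertex 0.8 0.6 1.2
   vertex 5.6 0.6 5.4
  endloop
 endfacet
 facet normal 0.013 0.049 0.999
  outer loop
   vertex 1.0 1.8 5.4
   vertex 5.6 0.6 5.4
   vertex 6.0 4.6 5.2
  endloop
 endfacet
 facet normal -0.732 0.663 -0.155
  outer loop
   vertex 1.0 1.8 5.4
   vertex 5.2 5.6 1.8
   vertex 0.8 0.6 1.2
  endloop
 endfacet
 facet normal -0.448 0.824 0.348
  outer loop
   vertex 1.0 1.8 5.4
   vertex 6.0 4.6 5.2
   vertex 5.2 5.6 1.8
  endloop
 endfacet
 facet normal 0.163 -0.969 -0.186
  outer loop
   vertex 4.6 1.2 1.4
   vertex 5.6 0.6 5.4
   vertex 0.8 0.6 1.2
  endloop
 endfacet
 facet normal 0.039 0.085 -0.996
  outer loop
   vertex 4.6 1.2 1.4
   vertex 0.8 0.6 1.2
   vertex 5.2 5.6 1.8
  endloop
 endfacet
 facet normal 0.960 -0.109 -0.256
  outer loop
   vertex 4.6 1.2 1.4
   vertex 6.0 4.6 5.2
   vertex 5.6 0.6 5.4
  endloop
 endfacet
 facet normal 0.960 -0.108 -0.258
  outer loop
   vertex 4.6 1.2 1.4
   vertex 5.2 5.6 1.8
   vertex 6.0 4.6 5.2
  endloop
 endfacet
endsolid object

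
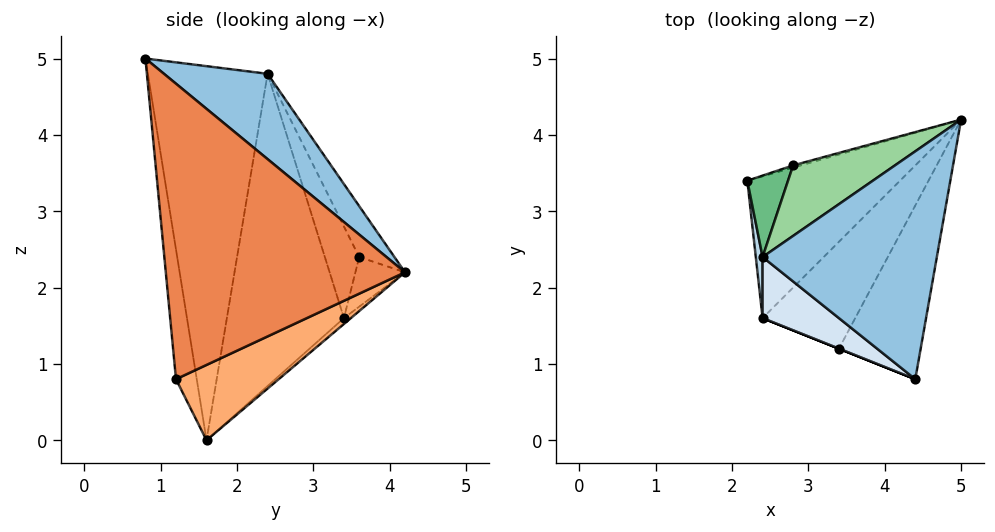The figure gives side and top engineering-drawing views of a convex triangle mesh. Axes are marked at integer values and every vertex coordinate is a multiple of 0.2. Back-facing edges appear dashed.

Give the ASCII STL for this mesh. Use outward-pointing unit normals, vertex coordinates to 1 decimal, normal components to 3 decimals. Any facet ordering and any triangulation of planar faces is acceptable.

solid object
 facet normal -0.029 0.662 -0.749
  outer loop
   vertex 2.4 1.6 0.0
   vertex 2.2 3.4 1.6
   vertex 5.0 4.2 2.2
  endloop
 endfacet
 facet normal 0.367 0.552 0.749
  outer loop
   vertex 2.4 2.4 4.8
   vertex 4.4 0.8 5.0
   vertex 5.0 4.2 2.2
  endloop
 endfacet
 facet normal -0.991 -0.129 0.022
  outer loop
   vertex 2.4 2.4 4.8
   vertex 2.2 3.4 1.6
   vertex 2.4 1.6 0.0
  endloop
 endfacet
 facet normal -0.627 -0.768 0.128
  outer loop
   vertex 2.4 2.4 4.8
   vertex 2.4 1.6 0.0
   vertex 4.4 0.8 5.0
  endloop
 endfacet
 facet normal 0.898 -0.363 -0.248
  outer loop
   vertex 3.4 1.2 0.8
   vertex 5.0 4.2 2.2
   vertex 4.4 0.8 5.0
  endloop
 endfacet
 facet normal 0.631 0.026 -0.776
  outer loop
   vertex 3.4 1.2 0.8
   vertex 2.4 1.6 0.0
   vertex 5.0 4.2 2.2
  endloop
 endfacet
 facet normal -0.371 -0.928 0.000
  outer loop
   vertex 3.4 1.2 0.8
   vertex 4.4 0.8 5.0
   vertex 2.4 1.6 0.0
  endloop
 endfacet
 facet normal -0.266 0.963 -0.041
  outer loop
   vertex 2.8 3.6 2.4
   vertex 5.0 4.2 2.2
   vertex 2.2 3.4 1.6
  endloop
 endfacet
 facet normal -0.610 0.745 0.271
  outer loop
   vertex 2.8 3.6 2.4
   vertex 2.2 3.4 1.6
   vertex 2.4 2.4 4.8
  endloop
 endfacet
 facet normal -0.205 0.889 0.410
  outer loop
   vertex 2.8 3.6 2.4
   vertex 2.4 2.4 4.8
   vertex 5.0 4.2 2.2
  endloop
 endfacet
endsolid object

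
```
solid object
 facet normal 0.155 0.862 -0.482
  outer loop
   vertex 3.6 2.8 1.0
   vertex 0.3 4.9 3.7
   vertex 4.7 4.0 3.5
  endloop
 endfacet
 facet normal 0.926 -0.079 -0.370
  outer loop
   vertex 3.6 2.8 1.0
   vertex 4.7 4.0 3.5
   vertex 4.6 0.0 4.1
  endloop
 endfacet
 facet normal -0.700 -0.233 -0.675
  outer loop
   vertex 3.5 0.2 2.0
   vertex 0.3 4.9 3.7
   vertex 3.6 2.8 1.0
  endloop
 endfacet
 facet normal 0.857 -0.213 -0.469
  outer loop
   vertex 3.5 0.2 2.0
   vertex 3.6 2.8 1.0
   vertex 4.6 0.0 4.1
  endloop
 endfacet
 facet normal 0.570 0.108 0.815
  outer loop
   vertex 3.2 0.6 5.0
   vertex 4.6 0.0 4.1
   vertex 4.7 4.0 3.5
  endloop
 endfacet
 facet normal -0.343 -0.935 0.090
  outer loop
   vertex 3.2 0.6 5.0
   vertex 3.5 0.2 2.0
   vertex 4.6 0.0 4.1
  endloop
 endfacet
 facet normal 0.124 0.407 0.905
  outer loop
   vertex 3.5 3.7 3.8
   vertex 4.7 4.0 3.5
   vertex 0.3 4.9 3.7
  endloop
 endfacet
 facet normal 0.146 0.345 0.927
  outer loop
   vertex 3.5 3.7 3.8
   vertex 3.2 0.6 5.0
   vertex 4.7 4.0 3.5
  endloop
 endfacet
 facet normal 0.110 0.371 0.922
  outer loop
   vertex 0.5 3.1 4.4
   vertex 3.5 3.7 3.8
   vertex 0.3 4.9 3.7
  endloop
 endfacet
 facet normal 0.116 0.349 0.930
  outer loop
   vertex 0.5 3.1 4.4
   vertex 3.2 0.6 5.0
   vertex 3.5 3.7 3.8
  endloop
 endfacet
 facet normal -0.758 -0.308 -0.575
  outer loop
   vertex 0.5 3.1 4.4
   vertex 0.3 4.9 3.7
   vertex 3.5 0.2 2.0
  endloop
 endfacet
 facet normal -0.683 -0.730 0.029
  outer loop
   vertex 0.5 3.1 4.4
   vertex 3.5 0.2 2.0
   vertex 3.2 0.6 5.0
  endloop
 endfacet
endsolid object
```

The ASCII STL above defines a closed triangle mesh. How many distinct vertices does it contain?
8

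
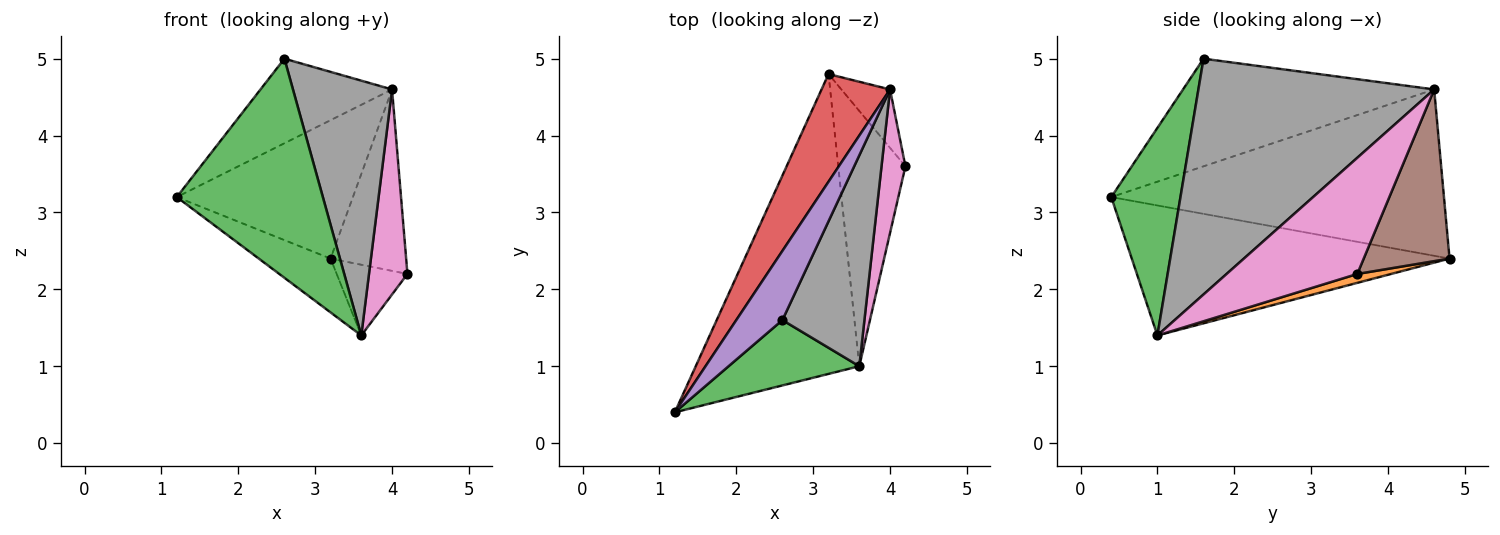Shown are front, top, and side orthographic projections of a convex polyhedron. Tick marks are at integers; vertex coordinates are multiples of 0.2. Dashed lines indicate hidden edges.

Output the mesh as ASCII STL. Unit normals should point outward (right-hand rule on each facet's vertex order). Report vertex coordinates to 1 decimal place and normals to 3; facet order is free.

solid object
 facet normal -0.616 0.139 -0.775
  outer loop
   vertex 3.6 1.0 1.4
   vertex 1.2 0.4 3.2
   vertex 3.2 4.8 2.4
  endloop
 endfacet
 facet normal 0.127 0.265 -0.956
  outer loop
   vertex 3.6 1.0 1.4
   vertex 3.2 4.8 2.4
   vertex 4.2 3.6 2.2
  endloop
 endfacet
 facet normal 0.413 -0.873 0.260
  outer loop
   vertex 3.6 1.0 1.4
   vertex 2.6 1.6 5.0
   vertex 1.2 0.4 3.2
  endloop
 endfacet
 facet normal -0.831 0.440 0.342
  outer loop
   vertex 4.0 4.6 4.6
   vertex 3.2 4.8 2.4
   vertex 1.2 0.4 3.2
  endloop
 endfacet
 facet normal -0.828 0.434 0.355
  outer loop
   vertex 4.0 4.6 4.6
   vertex 1.2 0.4 3.2
   vertex 2.6 1.6 5.0
  endloop
 endfacet
 facet normal 0.734 0.646 -0.208
  outer loop
   vertex 4.0 4.6 4.6
   vertex 4.2 3.6 2.2
   vertex 3.2 4.8 2.4
  endloop
 endfacet
 facet normal 0.941 -0.277 0.194
  outer loop
   vertex 4.0 4.6 4.6
   vertex 3.6 1.0 1.4
   vertex 4.2 3.6 2.2
  endloop
 endfacet
 facet normal 0.878 -0.369 0.305
  outer loop
   vertex 4.0 4.6 4.6
   vertex 2.6 1.6 5.0
   vertex 3.6 1.0 1.4
  endloop
 endfacet
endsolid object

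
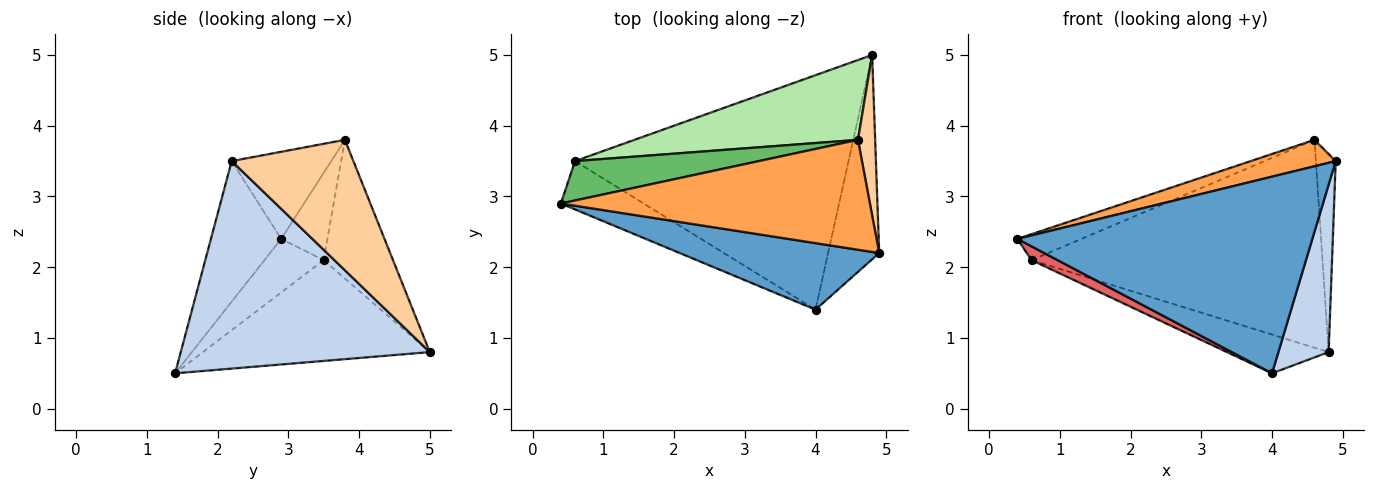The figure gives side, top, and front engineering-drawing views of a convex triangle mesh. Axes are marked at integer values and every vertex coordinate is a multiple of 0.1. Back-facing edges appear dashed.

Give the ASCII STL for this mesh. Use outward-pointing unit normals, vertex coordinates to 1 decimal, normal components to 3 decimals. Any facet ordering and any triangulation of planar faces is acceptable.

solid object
 facet normal -0.220 -0.924 0.312
  outer loop
   vertex 4.0 1.4 0.5
   vertex 4.9 2.2 3.5
   vertex 0.4 2.9 2.4
  endloop
 endfacet
 facet normal 0.953 -0.192 -0.235
  outer loop
   vertex 4.0 1.4 0.5
   vertex 4.8 5.0 0.8
   vertex 4.9 2.2 3.5
  endloop
 endfacet
 facet normal -0.264 -0.225 0.938
  outer loop
   vertex 4.6 3.8 3.8
   vertex 0.4 2.9 2.4
   vertex 4.9 2.2 3.5
  endloop
 endfacet
 facet normal 0.979 0.159 0.129
  outer loop
   vertex 4.6 3.8 3.8
   vertex 4.9 2.2 3.5
   vertex 4.8 5.0 0.8
  endloop
 endfacet
 facet normal -0.368 0.511 0.777
  outer loop
   vertex 0.6 3.5 2.1
   vertex 0.4 2.9 2.4
   vertex 4.6 3.8 3.8
  endloop
 endfacet
 facet normal -0.217 0.911 0.350
  outer loop
   vertex 0.6 3.5 2.1
   vertex 4.6 3.8 3.8
   vertex 4.8 5.0 0.8
  endloop
 endfacet
 facet normal -0.528 -0.232 -0.817
  outer loop
   vertex 0.6 3.5 2.1
   vertex 4.0 1.4 0.5
   vertex 0.4 2.9 2.4
  endloop
 endfacet
 facet normal -0.342 0.153 -0.927
  outer loop
   vertex 0.6 3.5 2.1
   vertex 4.8 5.0 0.8
   vertex 4.0 1.4 0.5
  endloop
 endfacet
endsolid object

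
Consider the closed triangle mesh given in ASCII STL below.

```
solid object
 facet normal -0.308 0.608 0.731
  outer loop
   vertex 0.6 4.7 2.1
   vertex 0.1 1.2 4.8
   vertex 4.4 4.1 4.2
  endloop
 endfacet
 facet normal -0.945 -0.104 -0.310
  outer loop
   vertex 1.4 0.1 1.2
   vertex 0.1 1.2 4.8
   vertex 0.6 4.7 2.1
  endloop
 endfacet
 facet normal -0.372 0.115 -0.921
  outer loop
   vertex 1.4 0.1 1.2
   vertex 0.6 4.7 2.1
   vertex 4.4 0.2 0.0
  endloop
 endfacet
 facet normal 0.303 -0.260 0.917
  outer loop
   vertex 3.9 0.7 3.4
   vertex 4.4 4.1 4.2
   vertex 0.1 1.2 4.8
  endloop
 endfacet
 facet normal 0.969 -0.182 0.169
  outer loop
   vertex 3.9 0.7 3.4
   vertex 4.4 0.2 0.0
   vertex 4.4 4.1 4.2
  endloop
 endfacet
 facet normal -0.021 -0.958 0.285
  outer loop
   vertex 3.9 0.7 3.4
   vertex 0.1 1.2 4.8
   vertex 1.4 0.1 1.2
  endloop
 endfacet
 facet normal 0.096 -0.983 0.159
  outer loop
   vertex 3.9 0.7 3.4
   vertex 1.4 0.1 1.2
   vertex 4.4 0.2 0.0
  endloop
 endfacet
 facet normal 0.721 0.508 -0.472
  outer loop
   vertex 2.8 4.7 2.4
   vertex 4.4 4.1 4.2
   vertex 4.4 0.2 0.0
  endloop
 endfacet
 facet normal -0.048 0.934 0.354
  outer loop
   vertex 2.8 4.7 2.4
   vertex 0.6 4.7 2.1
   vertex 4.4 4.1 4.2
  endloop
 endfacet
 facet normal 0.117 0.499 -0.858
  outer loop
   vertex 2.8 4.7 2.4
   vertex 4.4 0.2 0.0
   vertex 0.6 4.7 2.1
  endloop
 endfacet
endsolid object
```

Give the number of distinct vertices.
7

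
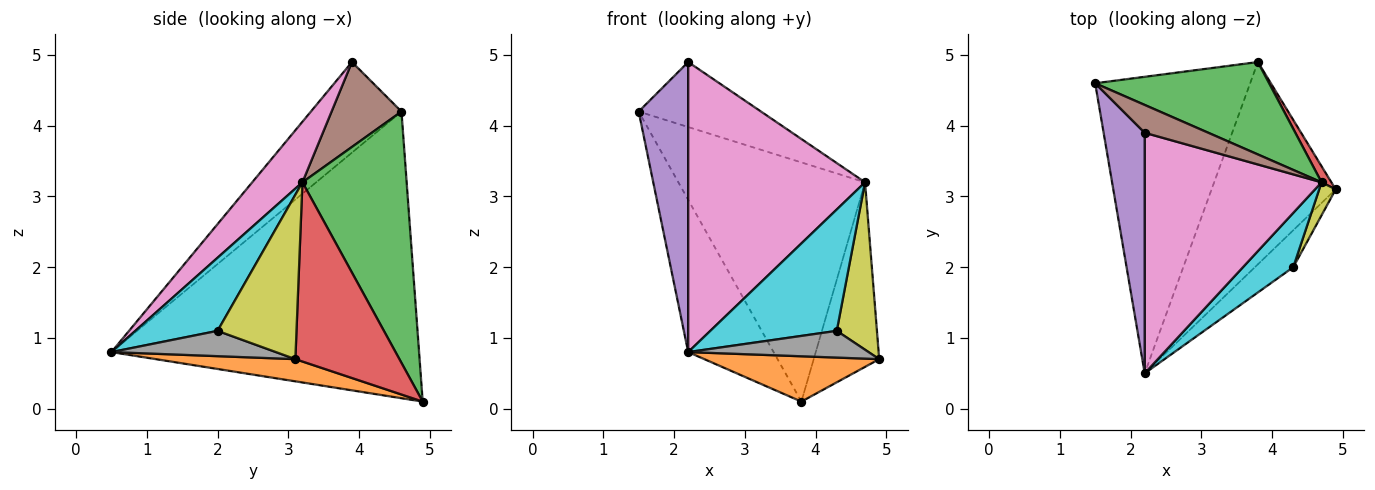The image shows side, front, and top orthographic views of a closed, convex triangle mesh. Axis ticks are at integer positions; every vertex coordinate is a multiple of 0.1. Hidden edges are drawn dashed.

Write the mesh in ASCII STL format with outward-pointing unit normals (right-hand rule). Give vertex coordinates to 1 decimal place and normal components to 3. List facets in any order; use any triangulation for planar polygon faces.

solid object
 facet normal -0.855 0.237 -0.462
  outer loop
   vertex 3.8 4.9 0.1
   vertex 2.2 0.5 0.8
   vertex 1.5 4.6 4.2
  endloop
 endfacet
 facet normal 0.172 -0.215 -0.961
  outer loop
   vertex 3.8 4.9 0.1
   vertex 4.9 3.1 0.7
   vertex 2.2 0.5 0.8
  endloop
 endfacet
 facet normal 0.462 0.827 0.320
  outer loop
   vertex 4.7 3.2 3.2
   vertex 3.8 4.9 0.1
   vertex 1.5 4.6 4.2
  endloop
 endfacet
 facet normal 0.845 0.532 0.046
  outer loop
   vertex 4.7 3.2 3.2
   vertex 4.9 3.1 0.7
   vertex 3.8 4.9 0.1
  endloop
 endfacet
 facet normal -0.815 -0.446 0.370
  outer loop
   vertex 2.2 3.9 4.9
   vertex 1.5 4.6 4.2
   vertex 2.2 0.5 0.8
  endloop
 endfacet
 facet normal 0.465 0.814 0.349
  outer loop
   vertex 2.2 3.9 4.9
   vertex 4.7 3.2 3.2
   vertex 1.5 4.6 4.2
  endloop
 endfacet
 facet normal 0.213 -0.752 0.624
  outer loop
   vertex 2.2 3.9 4.9
   vertex 2.2 0.5 0.8
   vertex 4.7 3.2 3.2
  endloop
 endfacet
 facet normal 0.471 -0.517 -0.715
  outer loop
   vertex 4.3 2.0 1.1
   vertex 2.2 0.5 0.8
   vertex 4.9 3.1 0.7
  endloop
 endfacet
 facet normal 0.888 -0.452 0.089
  outer loop
   vertex 4.3 2.0 1.1
   vertex 4.9 3.1 0.7
   vertex 4.7 3.2 3.2
  endloop
 endfacet
 facet normal 0.510 -0.785 0.351
  outer loop
   vertex 4.3 2.0 1.1
   vertex 4.7 3.2 3.2
   vertex 2.2 0.5 0.8
  endloop
 endfacet
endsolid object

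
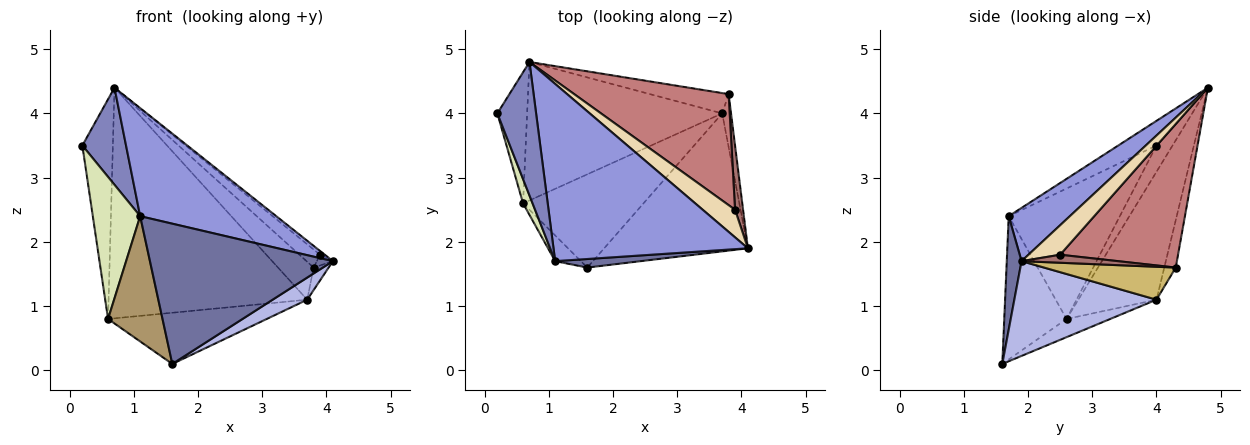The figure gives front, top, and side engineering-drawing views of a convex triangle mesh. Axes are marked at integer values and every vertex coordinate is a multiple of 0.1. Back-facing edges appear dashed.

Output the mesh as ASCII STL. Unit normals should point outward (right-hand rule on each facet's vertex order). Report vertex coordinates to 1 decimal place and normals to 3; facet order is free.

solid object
 facet normal 0.081 -0.995 0.061
  outer loop
   vertex 1.1 1.7 2.4
   vertex 1.6 1.6 0.1
   vertex 4.1 1.9 1.7
  endloop
 endfacet
 facet normal -0.458 -0.523 0.719
  outer loop
   vertex 1.1 1.7 2.4
   vertex 0.7 4.8 4.4
   vertex 0.2 4.0 3.5
  endloop
 endfacet
 facet normal 0.228 -0.507 0.831
  outer loop
   vertex 1.1 1.7 2.4
   vertex 4.1 1.9 1.7
   vertex 0.7 4.8 4.4
  endloop
 endfacet
 facet normal 0.546 -0.133 -0.828
  outer loop
   vertex 3.7 4.0 1.1
   vertex 4.1 1.9 1.7
   vertex 1.6 1.6 0.1
  endloop
 endfacet
 facet normal -0.412 0.783 -0.467
  outer loop
   vertex 0.6 2.6 0.8
   vertex 0.2 4.0 3.5
   vertex 0.7 4.8 4.4
  endloop
 endfacet
 facet normal -0.320 0.812 -0.488
  outer loop
   vertex 0.6 2.6 0.8
   vertex 0.7 4.8 4.4
   vertex 3.7 4.0 1.1
  endloop
 endfacet
 facet normal -0.131 0.477 -0.869
  outer loop
   vertex 0.6 2.6 0.8
   vertex 3.7 4.0 1.1
   vertex 1.6 1.6 0.1
  endloop
 endfacet
 facet normal -0.918 -0.391 0.067
  outer loop
   vertex 0.6 2.6 0.8
   vertex 1.1 1.7 2.4
   vertex 0.2 4.0 3.5
  endloop
 endfacet
 facet normal -0.746 -0.652 -0.134
  outer loop
   vertex 0.6 2.6 0.8
   vertex 1.6 1.6 0.1
   vertex 1.1 1.7 2.4
  endloop
 endfacet
 facet normal 0.960 0.109 -0.258
  outer loop
   vertex 3.8 4.3 1.6
   vertex 4.1 1.9 1.7
   vertex 3.7 4.0 1.1
  endloop
 endfacet
 facet normal -0.273 0.848 -0.454
  outer loop
   vertex 3.8 4.3 1.6
   vertex 3.7 4.0 1.1
   vertex 0.7 4.8 4.4
  endloop
 endfacet
 facet normal 0.670 0.101 0.735
  outer loop
   vertex 3.9 2.5 1.8
   vertex 0.7 4.8 4.4
   vertex 4.1 1.9 1.7
  endloop
 endfacet
 facet normal 0.702 0.117 0.702
  outer loop
   vertex 3.9 2.5 1.8
   vertex 4.1 1.9 1.7
   vertex 3.8 4.3 1.6
  endloop
 endfacet
 facet normal 0.676 0.118 0.727
  outer loop
   vertex 3.9 2.5 1.8
   vertex 3.8 4.3 1.6
   vertex 0.7 4.8 4.4
  endloop
 endfacet
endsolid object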